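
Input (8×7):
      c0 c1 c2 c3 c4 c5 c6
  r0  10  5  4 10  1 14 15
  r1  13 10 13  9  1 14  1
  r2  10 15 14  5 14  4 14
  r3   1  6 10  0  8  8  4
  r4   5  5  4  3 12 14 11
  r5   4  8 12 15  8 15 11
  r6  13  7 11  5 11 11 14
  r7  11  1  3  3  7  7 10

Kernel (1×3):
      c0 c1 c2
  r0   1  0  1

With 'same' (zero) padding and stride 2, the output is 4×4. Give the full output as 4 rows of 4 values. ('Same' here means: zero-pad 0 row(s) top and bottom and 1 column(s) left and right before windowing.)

5 15 24 14
15 20 9 4
5 8 17 14
7 12 16 11

Output[0,0]: The receptive field on the zero-padded input at this output position is [0 10 5]. Elementwise product with the kernel and sum: 0·1 + 5·1.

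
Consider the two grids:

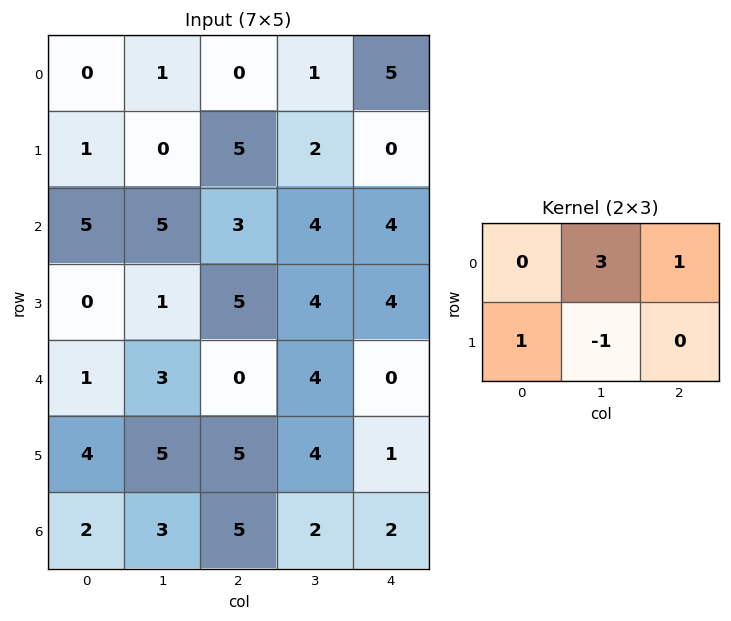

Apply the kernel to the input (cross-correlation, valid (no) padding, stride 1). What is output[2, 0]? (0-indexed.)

The receptive field on the input at this output position is [5 5 3 / 0 1 5]. Elementwise product with the kernel and sum: 5·3 + 3·1 + 0·1 + 1·-1.

17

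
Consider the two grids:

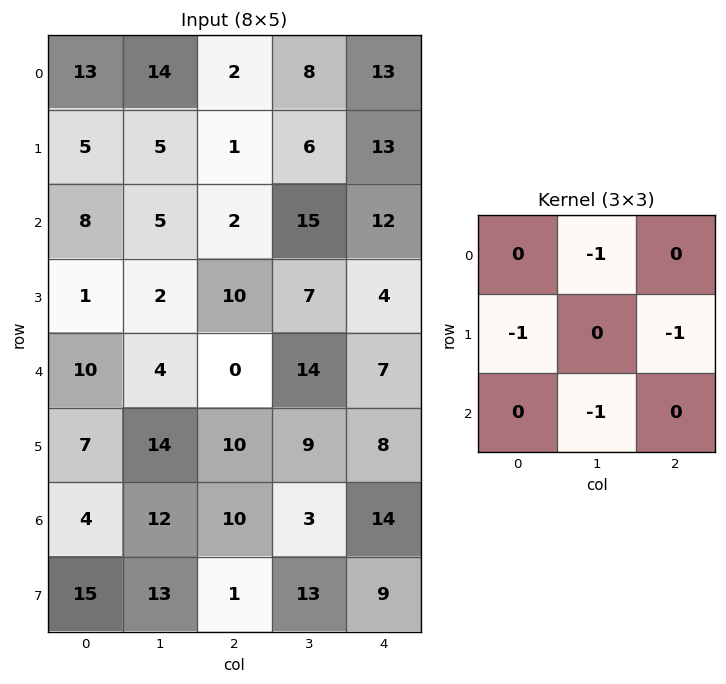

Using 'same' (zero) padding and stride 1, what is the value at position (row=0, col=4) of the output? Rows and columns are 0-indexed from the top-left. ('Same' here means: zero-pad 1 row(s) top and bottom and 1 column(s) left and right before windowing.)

-21

The receptive field on the zero-padded input at this output position is [0 0 0 / 8 13 0 / 6 13 0]. Elementwise product with the kernel and sum: 0·-1 + 8·-1 + 0·-1 + 13·-1.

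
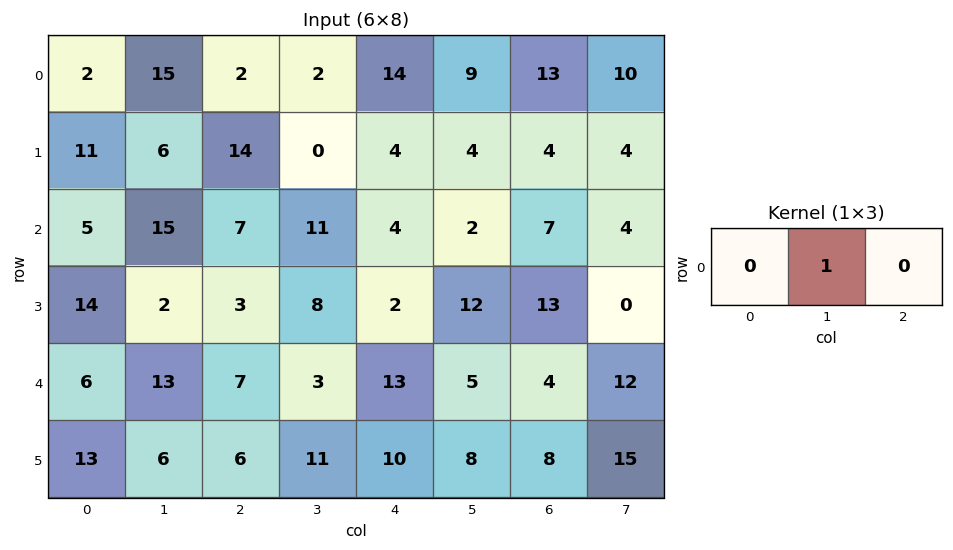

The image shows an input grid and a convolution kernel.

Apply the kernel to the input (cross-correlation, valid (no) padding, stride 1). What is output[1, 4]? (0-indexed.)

The receptive field on the input at this output position is [4 4 4]. Elementwise product with the kernel and sum: 4·1.

4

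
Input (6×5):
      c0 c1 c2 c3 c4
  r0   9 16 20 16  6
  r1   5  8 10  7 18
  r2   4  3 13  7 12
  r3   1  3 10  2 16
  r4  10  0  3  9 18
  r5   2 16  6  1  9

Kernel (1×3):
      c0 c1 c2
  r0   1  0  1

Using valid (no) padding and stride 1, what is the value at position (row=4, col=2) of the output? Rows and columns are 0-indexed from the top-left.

The receptive field on the input at this output position is [3 9 18]. Elementwise product with the kernel and sum: 3·1 + 18·1.

21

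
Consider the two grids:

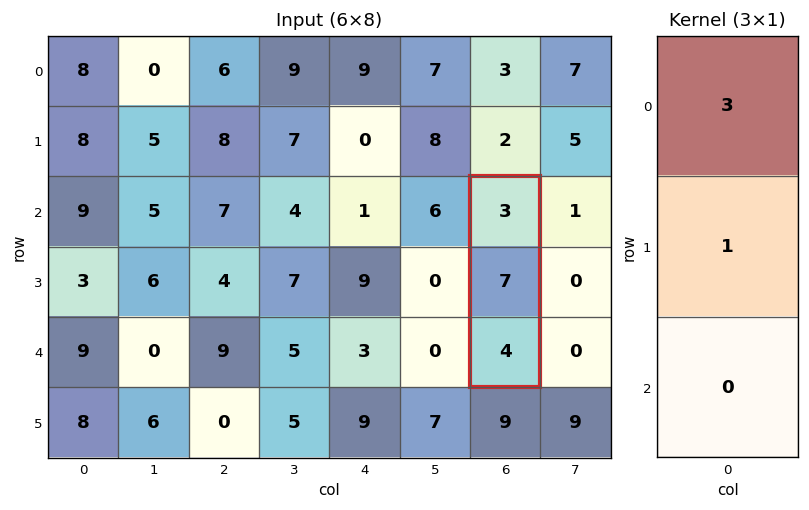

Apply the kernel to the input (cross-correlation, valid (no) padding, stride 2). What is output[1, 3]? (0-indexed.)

16

The receptive field on the input at this output position is [3 / 7 / 4]. Elementwise product with the kernel and sum: 3·3 + 7·1.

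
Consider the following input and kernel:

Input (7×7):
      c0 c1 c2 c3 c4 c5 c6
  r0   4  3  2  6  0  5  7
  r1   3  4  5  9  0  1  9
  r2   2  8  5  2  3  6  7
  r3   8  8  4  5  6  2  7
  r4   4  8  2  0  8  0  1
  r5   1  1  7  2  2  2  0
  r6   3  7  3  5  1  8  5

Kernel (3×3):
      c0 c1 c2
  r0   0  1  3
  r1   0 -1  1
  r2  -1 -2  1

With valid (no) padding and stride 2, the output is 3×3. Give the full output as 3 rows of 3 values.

Output[0,0]: The receptive field on the input at this output position is [4 3 2 / 3 4 5 / 2 8 5]. Elementwise product with the kernel and sum: 3·1 + 2·3 + 4·-1 + 5·1 + 2·-1 + 8·-2 + 5·1.

-3 -9 26
1 18 25
6 12 -11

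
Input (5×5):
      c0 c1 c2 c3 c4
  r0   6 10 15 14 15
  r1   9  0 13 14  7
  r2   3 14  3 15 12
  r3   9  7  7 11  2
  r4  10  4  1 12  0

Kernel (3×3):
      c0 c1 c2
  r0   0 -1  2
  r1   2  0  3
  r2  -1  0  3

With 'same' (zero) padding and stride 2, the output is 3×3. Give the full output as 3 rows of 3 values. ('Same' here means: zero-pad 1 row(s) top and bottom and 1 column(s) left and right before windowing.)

30 104 14
54 114 12
17 59 22

Output[0,0]: The receptive field on the zero-padded input at this output position is [0 0 0 / 0 6 10 / 0 9 0]. Elementwise product with the kernel and sum: 0·-1 + 0·2 + 0·2 + 10·3 + 0·-1 + 0·3.
Output[0,1]: The receptive field on the zero-padded input at this output position is [0 0 0 / 10 15 14 / 0 13 14]. Elementwise product with the kernel and sum: 0·-1 + 0·2 + 10·2 + 14·3 + 0·-1 + 14·3.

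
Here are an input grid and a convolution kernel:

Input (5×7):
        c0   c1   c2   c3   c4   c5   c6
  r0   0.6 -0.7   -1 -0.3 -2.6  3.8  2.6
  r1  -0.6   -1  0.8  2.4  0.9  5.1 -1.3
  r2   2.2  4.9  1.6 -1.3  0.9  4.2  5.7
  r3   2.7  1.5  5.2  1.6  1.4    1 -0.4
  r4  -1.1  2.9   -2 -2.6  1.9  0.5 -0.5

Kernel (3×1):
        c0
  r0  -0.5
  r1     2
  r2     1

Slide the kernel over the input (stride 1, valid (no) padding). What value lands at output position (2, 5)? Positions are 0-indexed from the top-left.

0.4

The receptive field on the input at this output position is [4.2 / 1 / 0.5]. Elementwise product with the kernel and sum: 4.2·-0.5 + 1·2 + 0.5·1.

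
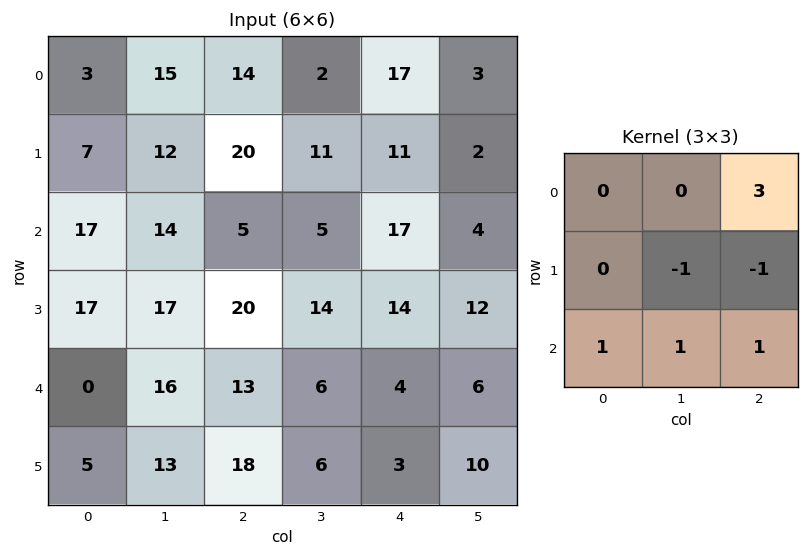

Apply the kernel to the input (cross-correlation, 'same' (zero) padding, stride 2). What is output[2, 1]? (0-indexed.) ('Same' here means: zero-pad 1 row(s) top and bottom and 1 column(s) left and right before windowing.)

The receptive field on the zero-padded input at this output position is [17 20 14 / 16 13 6 / 13 18 6]. Elementwise product with the kernel and sum: 14·3 + 13·-1 + 6·-1 + 13·1 + 18·1 + 6·1.

60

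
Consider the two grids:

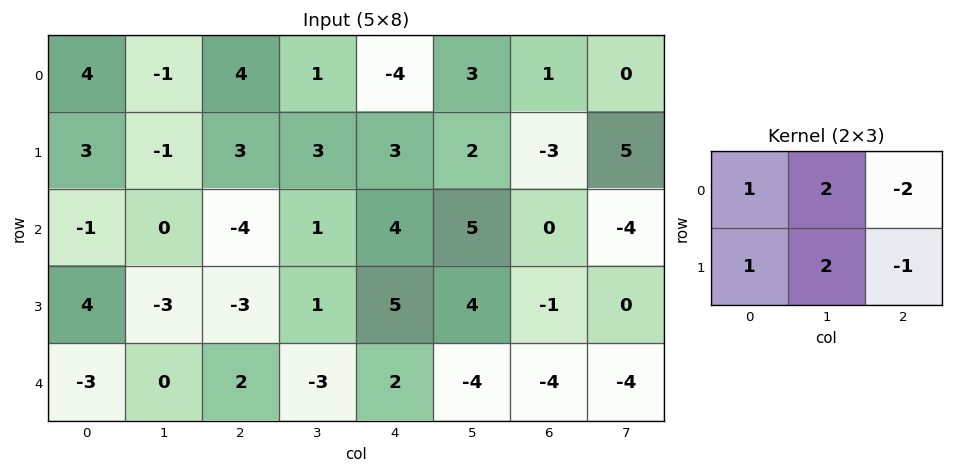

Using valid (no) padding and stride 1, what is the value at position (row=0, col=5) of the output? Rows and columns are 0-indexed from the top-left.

-4

The receptive field on the input at this output position is [3 1 0 / 2 -3 5]. Elementwise product with the kernel and sum: 3·1 + 1·2 + 0·-2 + 2·1 + -3·2 + 5·-1.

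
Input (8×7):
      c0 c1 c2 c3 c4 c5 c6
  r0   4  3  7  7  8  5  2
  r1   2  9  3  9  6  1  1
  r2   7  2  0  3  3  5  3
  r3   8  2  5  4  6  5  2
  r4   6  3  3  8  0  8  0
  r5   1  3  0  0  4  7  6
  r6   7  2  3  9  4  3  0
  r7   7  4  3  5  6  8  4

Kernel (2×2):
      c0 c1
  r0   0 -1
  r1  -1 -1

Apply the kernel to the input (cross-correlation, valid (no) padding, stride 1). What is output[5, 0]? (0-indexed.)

-12

The receptive field on the input at this output position is [1 3 / 7 2]. Elementwise product with the kernel and sum: 3·-1 + 7·-1 + 2·-1.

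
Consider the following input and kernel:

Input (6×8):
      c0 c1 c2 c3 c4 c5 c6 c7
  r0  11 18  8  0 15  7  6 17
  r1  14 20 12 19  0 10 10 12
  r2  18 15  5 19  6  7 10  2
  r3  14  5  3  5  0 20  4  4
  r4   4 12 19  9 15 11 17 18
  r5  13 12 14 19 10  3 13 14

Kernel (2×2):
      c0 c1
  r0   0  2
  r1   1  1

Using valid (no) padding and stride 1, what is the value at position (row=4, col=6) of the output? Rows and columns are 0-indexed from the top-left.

The receptive field on the input at this output position is [17 18 / 13 14]. Elementwise product with the kernel and sum: 18·2 + 13·1 + 14·1.

63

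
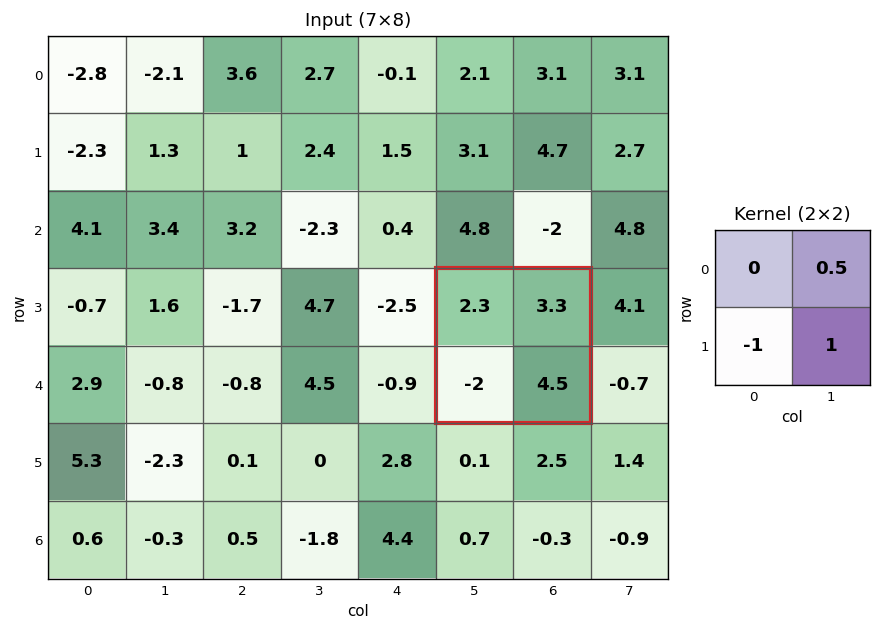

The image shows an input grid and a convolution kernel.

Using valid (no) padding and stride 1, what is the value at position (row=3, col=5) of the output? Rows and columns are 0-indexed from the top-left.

The receptive field on the input at this output position is [2.3 3.3 / -2 4.5]. Elementwise product with the kernel and sum: 3.3·0.5 + -2·-1 + 4.5·1.

8.15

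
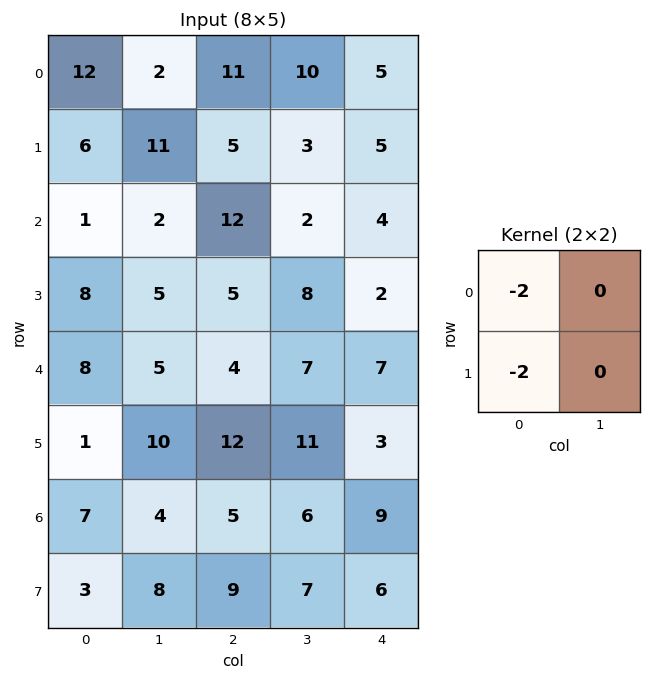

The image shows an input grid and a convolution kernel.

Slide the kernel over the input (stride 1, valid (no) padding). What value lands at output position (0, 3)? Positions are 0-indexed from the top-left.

The receptive field on the input at this output position is [10 5 / 3 5]. Elementwise product with the kernel and sum: 10·-2 + 3·-2.

-26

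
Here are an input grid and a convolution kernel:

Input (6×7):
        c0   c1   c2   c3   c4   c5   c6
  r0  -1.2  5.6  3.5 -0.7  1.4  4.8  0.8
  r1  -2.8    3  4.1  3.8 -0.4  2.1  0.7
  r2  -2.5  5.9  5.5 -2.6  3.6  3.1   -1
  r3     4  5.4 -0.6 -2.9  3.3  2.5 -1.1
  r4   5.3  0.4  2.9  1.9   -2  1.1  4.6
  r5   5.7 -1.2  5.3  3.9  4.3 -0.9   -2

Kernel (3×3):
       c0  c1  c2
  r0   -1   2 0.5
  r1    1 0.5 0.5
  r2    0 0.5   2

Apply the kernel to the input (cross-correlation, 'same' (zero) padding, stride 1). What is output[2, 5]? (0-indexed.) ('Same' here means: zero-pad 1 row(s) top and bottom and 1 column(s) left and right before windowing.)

The receptive field on the zero-padded input at this output position is [-0.4 2.1 0.7 / 3.6 3.1 -1 / 3.3 2.5 -1.1]. Elementwise product with the kernel and sum: -0.4·-1 + 2.1·2 + 0.7·0.5 + 3.6·1 + 3.1·0.5 + -1·0.5 + 2.5·0.5 + -1.1·2.

8.65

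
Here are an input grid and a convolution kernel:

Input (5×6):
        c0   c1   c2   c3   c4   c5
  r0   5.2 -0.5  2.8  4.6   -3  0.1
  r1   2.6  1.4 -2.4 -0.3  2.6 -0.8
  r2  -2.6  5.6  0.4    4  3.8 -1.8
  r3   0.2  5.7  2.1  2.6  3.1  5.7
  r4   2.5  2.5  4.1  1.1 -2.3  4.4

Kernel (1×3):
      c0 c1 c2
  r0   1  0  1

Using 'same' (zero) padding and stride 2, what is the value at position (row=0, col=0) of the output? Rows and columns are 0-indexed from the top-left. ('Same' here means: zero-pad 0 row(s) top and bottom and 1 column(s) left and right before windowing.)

The receptive field on the zero-padded input at this output position is [0 5.2 -0.5]. Elementwise product with the kernel and sum: 0·1 + -0.5·1.

-0.5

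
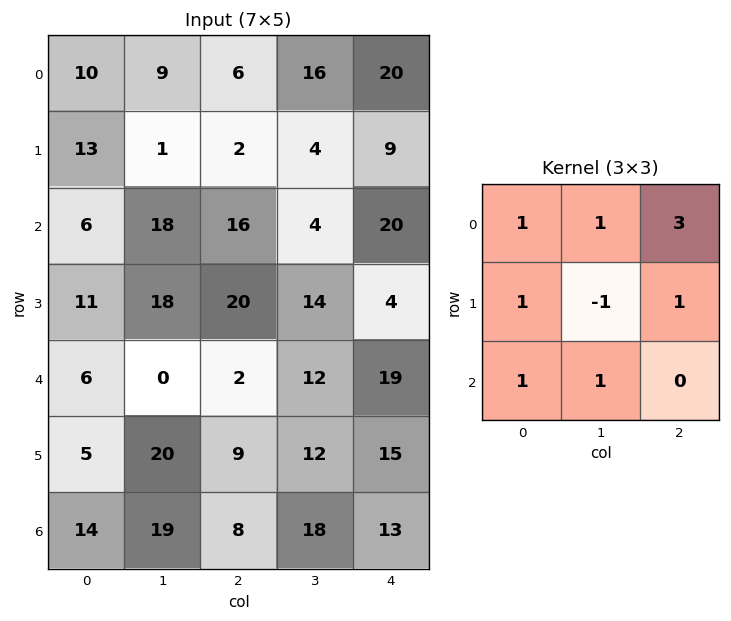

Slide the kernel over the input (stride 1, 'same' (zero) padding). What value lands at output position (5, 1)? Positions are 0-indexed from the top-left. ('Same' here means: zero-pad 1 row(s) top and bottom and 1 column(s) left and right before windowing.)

39

The receptive field on the zero-padded input at this output position is [6 0 2 / 5 20 9 / 14 19 8]. Elementwise product with the kernel and sum: 6·1 + 0·1 + 2·3 + 5·1 + 20·-1 + 9·1 + 14·1 + 19·1.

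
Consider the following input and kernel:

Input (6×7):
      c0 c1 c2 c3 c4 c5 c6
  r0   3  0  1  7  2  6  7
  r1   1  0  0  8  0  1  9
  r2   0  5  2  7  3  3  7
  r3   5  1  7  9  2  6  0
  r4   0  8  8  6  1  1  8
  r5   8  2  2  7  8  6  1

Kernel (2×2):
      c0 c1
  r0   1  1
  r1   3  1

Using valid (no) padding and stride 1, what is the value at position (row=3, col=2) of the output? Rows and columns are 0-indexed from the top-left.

The receptive field on the input at this output position is [7 9 / 8 6]. Elementwise product with the kernel and sum: 7·1 + 9·1 + 8·3 + 6·1.

46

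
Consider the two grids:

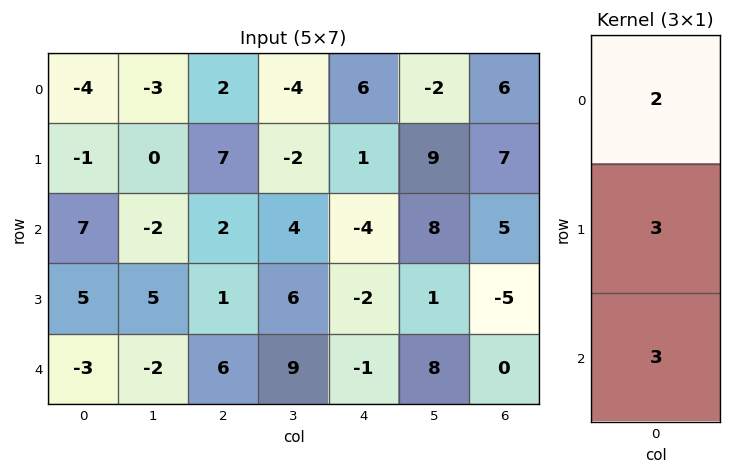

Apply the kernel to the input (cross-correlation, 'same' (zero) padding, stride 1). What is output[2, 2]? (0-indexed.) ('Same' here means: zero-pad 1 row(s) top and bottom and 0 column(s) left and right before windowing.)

23

The receptive field on the zero-padded input at this output position is [7 / 2 / 1]. Elementwise product with the kernel and sum: 7·2 + 2·3 + 1·3.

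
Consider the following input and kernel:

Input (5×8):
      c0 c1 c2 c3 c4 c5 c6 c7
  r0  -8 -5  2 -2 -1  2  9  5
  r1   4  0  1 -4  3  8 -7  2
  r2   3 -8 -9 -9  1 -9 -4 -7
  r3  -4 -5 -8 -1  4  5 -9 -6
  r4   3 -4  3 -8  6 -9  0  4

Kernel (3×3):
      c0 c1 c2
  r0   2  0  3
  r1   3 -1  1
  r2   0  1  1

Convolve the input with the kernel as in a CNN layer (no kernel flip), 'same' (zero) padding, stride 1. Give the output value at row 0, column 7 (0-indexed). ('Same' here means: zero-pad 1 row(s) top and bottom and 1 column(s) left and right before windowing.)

The receptive field on the zero-padded input at this output position is [0 0 0 / 9 5 0 / -7 2 0]. Elementwise product with the kernel and sum: 0·2 + 0·3 + 9·3 + 5·-1 + 0·1 + 2·1 + 0·1.

24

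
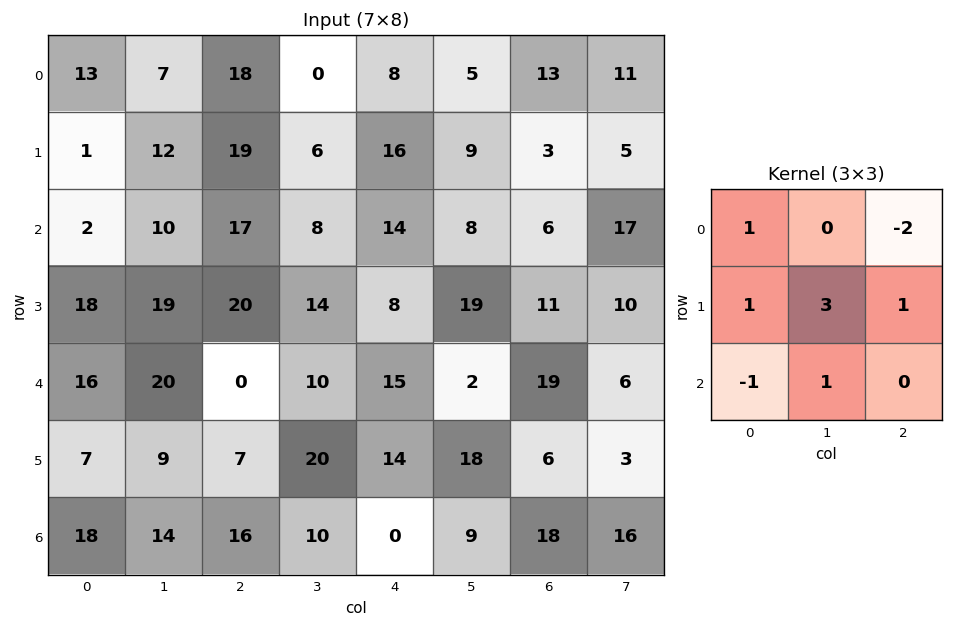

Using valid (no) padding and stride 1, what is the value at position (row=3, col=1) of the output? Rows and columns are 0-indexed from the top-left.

The receptive field on the input at this output position is [19 20 14 / 20 0 10 / 9 7 20]. Elementwise product with the kernel and sum: 19·1 + 14·-2 + 20·1 + 0·3 + 10·1 + 9·-1 + 7·1.

19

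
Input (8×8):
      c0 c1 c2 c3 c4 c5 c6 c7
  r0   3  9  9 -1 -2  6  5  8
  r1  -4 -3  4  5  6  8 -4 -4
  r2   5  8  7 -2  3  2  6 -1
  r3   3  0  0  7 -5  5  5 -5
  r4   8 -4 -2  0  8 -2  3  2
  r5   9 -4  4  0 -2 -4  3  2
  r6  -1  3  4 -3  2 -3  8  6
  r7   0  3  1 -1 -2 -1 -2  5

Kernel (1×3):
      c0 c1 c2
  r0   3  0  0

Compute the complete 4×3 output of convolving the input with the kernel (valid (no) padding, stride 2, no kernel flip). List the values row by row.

9 27 -6
15 21 9
24 -6 24
-3 12 6

Output[0,0]: The receptive field on the input at this output position is [3 9 9]. Elementwise product with the kernel and sum: 3·3.
Output[0,1]: The receptive field on the input at this output position is [9 -1 -2]. Elementwise product with the kernel and sum: 9·3.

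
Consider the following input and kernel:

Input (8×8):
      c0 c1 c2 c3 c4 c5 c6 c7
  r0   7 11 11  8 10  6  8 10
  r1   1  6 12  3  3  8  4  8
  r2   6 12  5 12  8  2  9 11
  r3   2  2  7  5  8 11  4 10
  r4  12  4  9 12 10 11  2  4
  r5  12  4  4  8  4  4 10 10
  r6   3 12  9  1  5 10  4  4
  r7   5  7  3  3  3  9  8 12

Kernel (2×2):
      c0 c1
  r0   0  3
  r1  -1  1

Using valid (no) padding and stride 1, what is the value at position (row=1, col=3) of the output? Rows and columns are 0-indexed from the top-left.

The receptive field on the input at this output position is [3 3 / 12 8]. Elementwise product with the kernel and sum: 3·3 + 12·-1 + 8·1.

5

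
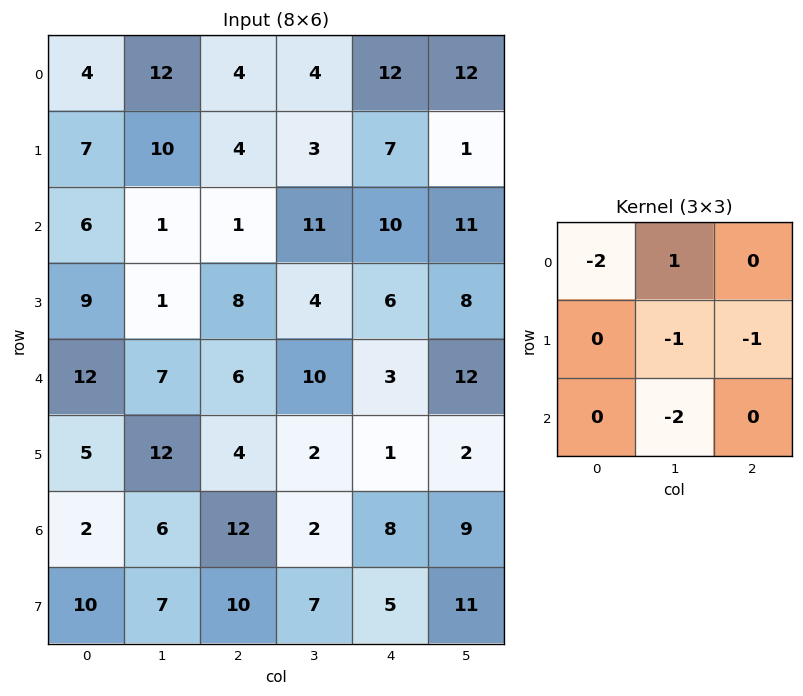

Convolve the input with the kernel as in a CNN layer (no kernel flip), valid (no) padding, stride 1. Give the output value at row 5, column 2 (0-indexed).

The receptive field on the input at this output position is [4 2 1 / 12 2 8 / 10 7 5]. Elementwise product with the kernel and sum: 4·-2 + 2·1 + 2·-1 + 8·-1 + 7·-2.

-30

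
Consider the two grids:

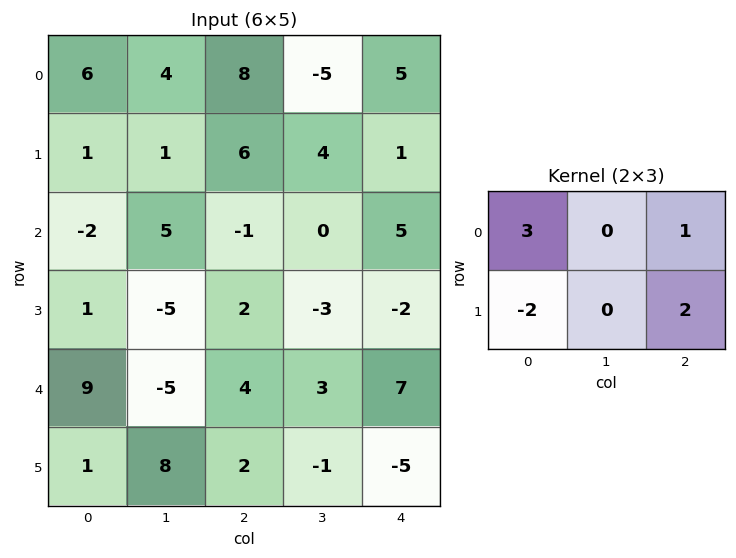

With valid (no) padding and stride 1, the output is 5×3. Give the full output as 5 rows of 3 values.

Output[0,0]: The receptive field on the input at this output position is [6 4 8 / 1 1 6]. Elementwise product with the kernel and sum: 6·3 + 8·1 + 1·-2 + 6·2.

36 13 19
11 -3 31
-5 19 -6
-5 -2 10
33 -30 5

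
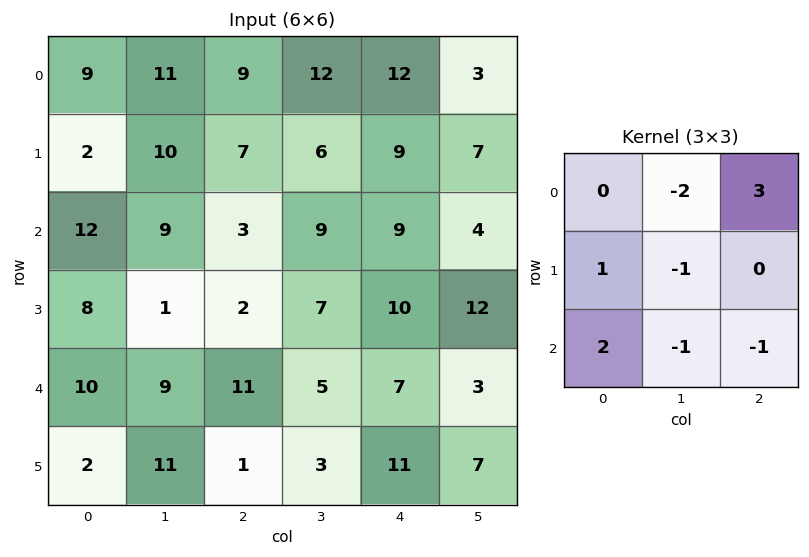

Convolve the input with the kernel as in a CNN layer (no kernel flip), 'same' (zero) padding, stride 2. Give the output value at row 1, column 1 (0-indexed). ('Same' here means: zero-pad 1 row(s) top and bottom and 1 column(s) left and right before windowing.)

3

The receptive field on the zero-padded input at this output position is [10 7 6 / 9 3 9 / 1 2 7]. Elementwise product with the kernel and sum: 7·-2 + 6·3 + 9·1 + 3·-1 + 1·2 + 2·-1 + 7·-1.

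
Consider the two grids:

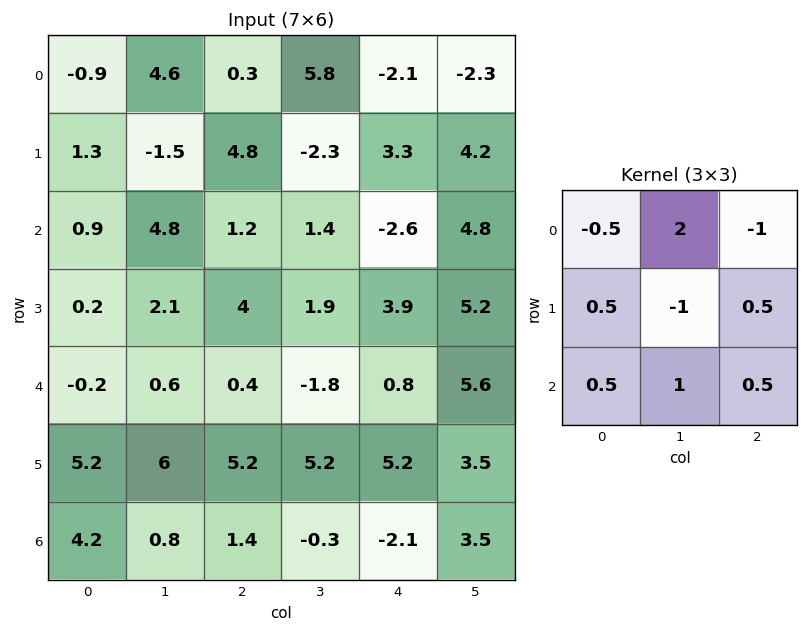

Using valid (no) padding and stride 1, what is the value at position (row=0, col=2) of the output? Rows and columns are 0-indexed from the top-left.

20.6

The receptive field on the input at this output position is [0.3 5.8 -2.1 / 4.8 -2.3 3.3 / 1.2 1.4 -2.6]. Elementwise product with the kernel and sum: 0.3·-0.5 + 5.8·2 + -2.1·-1 + 4.8·0.5 + -2.3·-1 + 3.3·0.5 + 1.2·0.5 + 1.4·1 + -2.6·0.5.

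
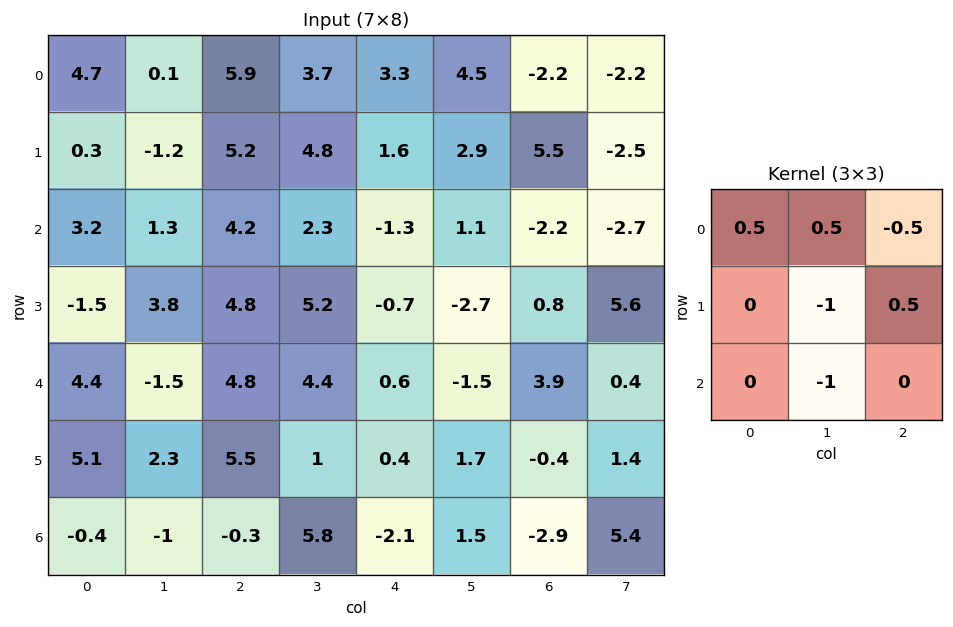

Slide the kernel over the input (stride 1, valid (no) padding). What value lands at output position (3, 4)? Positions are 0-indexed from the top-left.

-0.35

The receptive field on the input at this output position is [-0.7 -2.7 0.8 / 0.6 -1.5 3.9 / 0.4 1.7 -0.4]. Elementwise product with the kernel and sum: -0.7·0.5 + -2.7·0.5 + 0.8·-0.5 + -1.5·-1 + 3.9·0.5 + 1.7·-1.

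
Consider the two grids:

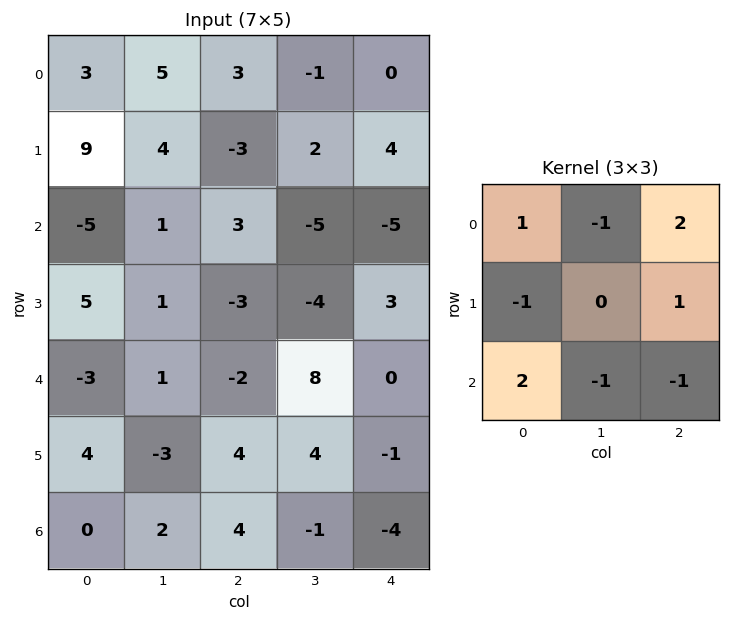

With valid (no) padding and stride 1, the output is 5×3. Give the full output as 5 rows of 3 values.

-22 2 27
19 14 -10
-13 -21 -8
6 -11 14
-14 27 -2

Output[0,0]: The receptive field on the input at this output position is [3 5 3 / 9 4 -3 / -5 1 3]. Elementwise product with the kernel and sum: 3·1 + 5·-1 + 3·2 + 9·-1 + -3·1 + -5·2 + 1·-1 + 3·-1.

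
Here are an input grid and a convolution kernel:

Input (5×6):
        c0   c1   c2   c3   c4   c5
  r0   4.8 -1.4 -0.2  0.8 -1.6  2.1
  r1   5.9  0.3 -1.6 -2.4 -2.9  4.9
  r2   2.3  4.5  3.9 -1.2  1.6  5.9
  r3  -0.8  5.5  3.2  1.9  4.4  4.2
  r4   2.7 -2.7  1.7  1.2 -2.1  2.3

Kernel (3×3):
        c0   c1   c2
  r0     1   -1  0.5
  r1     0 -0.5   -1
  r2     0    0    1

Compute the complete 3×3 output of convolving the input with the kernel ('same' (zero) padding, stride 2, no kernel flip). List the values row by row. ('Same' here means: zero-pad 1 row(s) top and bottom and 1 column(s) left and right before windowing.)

Output[0,0]: The receptive field on the zero-padded input at this output position is [0 0 0 / 0 4.8 -1.4 / 0 5.9 0.3]. Elementwise product with the kernel and sum: 0·1 + 0·-1 + 0·0.5 + 4.8·-0.5 + -1.4·-1 + 0.3·1.
Output[0,1]: The receptive field on the zero-padded input at this output position is [0 0 0 / -1.4 -0.2 0.8 / 0.3 -1.6 -2.4]. Elementwise product with the kernel and sum: 0·1 + 0·-1 + 0·0.5 + -0.2·-0.5 + 0.8·-1 + -2.4·1.

-0.7 -3.1 3.6
-5.9 1.85 0.45
4.9 1.2 -1.65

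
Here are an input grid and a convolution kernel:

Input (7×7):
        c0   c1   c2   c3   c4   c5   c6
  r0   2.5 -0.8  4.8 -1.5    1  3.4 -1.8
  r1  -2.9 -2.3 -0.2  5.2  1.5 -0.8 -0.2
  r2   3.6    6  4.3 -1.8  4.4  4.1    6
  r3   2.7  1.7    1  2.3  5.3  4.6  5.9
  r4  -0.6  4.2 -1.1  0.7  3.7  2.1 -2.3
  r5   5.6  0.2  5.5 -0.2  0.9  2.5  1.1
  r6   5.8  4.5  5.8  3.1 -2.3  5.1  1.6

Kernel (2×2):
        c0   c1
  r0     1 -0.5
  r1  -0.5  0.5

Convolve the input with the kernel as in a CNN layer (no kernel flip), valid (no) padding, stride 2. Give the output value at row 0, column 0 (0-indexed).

3.2

The receptive field on the input at this output position is [2.5 -0.8 / -2.9 -2.3]. Elementwise product with the kernel and sum: 2.5·1 + -0.8·-0.5 + -2.9·-0.5 + -2.3·0.5.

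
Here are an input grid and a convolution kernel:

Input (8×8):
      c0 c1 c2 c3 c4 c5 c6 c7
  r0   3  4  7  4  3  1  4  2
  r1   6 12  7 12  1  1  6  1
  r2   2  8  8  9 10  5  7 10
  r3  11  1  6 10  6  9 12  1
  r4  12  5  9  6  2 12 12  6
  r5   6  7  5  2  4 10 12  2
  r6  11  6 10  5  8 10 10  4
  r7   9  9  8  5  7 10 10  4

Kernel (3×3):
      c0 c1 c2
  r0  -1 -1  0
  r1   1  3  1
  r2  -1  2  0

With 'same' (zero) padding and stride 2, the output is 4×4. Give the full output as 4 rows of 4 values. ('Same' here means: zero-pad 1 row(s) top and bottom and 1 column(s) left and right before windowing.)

25 31 4 26
30 33 33 44
42 34 14 47
51 36 42 32

Output[0,0]: The receptive field on the zero-padded input at this output position is [0 0 0 / 0 3 4 / 0 6 12]. Elementwise product with the kernel and sum: 0·-1 + 0·-1 + 0·1 + 3·3 + 4·1 + 0·-1 + 6·2.
Output[0,1]: The receptive field on the zero-padded input at this output position is [0 0 0 / 4 7 4 / 12 7 12]. Elementwise product with the kernel and sum: 0·-1 + 0·-1 + 4·1 + 7·3 + 4·1 + 12·-1 + 7·2.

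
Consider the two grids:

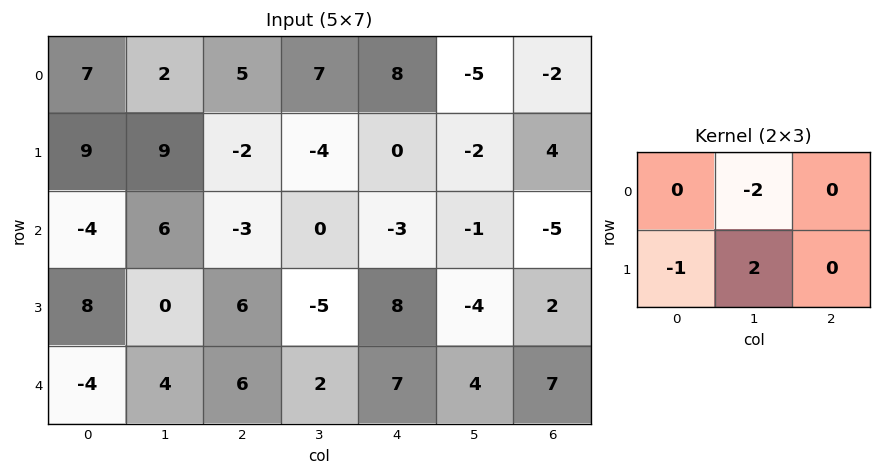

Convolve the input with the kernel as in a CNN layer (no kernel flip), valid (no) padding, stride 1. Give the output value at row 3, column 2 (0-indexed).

The receptive field on the input at this output position is [6 -5 8 / 6 2 7]. Elementwise product with the kernel and sum: -5·-2 + 6·-1 + 2·2.

8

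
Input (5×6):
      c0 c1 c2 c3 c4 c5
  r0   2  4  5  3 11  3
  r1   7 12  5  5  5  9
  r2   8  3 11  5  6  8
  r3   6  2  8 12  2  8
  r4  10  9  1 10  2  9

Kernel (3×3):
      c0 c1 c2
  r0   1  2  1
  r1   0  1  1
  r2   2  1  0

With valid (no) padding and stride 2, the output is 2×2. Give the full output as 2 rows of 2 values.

Output[0,0]: The receptive field on the input at this output position is [2 4 5 / 7 12 5 / 8 3 11]. Elementwise product with the kernel and sum: 2·1 + 4·2 + 5·1 + 12·1 + 5·1 + 8·2 + 3·1.
Output[0,1]: The receptive field on the input at this output position is [5 3 11 / 5 5 5 / 11 5 6]. Elementwise product with the kernel and sum: 5·1 + 3·2 + 11·1 + 5·1 + 5·1 + 11·2 + 5·1.

51 59
64 53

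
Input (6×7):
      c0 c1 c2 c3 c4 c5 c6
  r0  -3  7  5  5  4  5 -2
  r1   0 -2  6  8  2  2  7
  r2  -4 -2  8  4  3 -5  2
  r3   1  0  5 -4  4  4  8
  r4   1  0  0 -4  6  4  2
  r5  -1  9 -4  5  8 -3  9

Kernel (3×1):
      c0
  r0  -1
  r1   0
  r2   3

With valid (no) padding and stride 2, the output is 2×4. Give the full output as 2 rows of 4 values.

Output[0,0]: The receptive field on the input at this output position is [-3 / 0 / -4]. Elementwise product with the kernel and sum: -3·-1 + -4·3.
Output[0,1]: The receptive field on the input at this output position is [5 / 6 / 8]. Elementwise product with the kernel and sum: 5·-1 + 8·3.

-9 19 5 8
7 -8 15 4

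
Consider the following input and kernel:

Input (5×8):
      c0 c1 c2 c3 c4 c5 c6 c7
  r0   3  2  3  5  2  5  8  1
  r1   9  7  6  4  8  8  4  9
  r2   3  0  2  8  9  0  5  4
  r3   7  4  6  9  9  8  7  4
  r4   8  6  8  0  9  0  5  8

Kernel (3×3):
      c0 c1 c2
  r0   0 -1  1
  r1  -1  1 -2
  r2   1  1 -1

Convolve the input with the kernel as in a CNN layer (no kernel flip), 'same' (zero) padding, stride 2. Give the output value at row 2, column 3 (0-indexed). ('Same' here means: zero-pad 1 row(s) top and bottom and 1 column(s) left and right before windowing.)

The receptive field on the zero-padded input at this output position is [8 7 4 / 0 5 8 / 0 0 0]. Elementwise product with the kernel and sum: 7·-1 + 4·1 + 0·-1 + 5·1 + 8·-2 + 0·1 + 0·1 + 0·-1.

-14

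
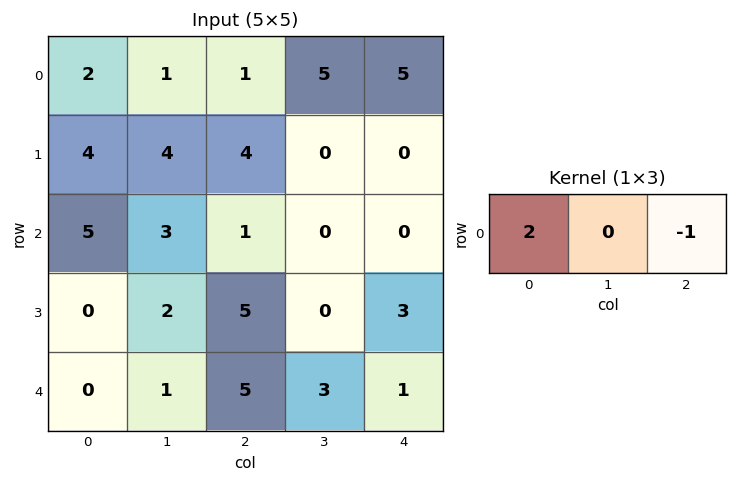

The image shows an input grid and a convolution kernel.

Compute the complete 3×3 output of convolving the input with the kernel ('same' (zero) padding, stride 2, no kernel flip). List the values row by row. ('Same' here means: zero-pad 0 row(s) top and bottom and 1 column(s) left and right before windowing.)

Output[0,0]: The receptive field on the zero-padded input at this output position is [0 2 1]. Elementwise product with the kernel and sum: 0·2 + 1·-1.

-1 -3 10
-3 6 0
-1 -1 6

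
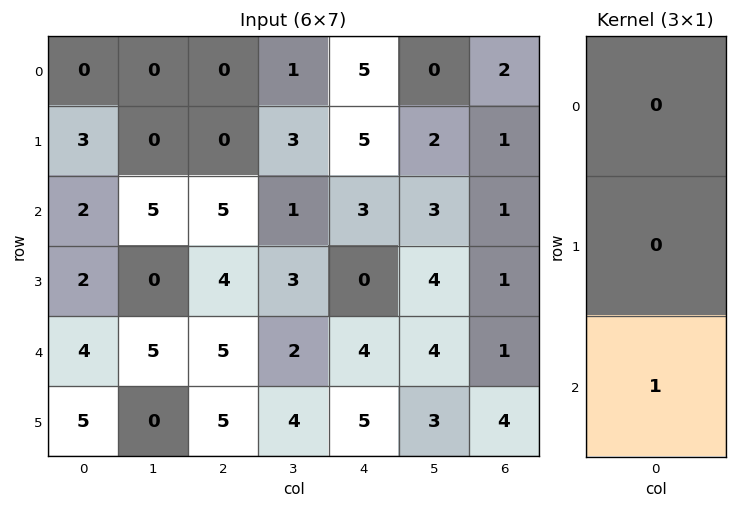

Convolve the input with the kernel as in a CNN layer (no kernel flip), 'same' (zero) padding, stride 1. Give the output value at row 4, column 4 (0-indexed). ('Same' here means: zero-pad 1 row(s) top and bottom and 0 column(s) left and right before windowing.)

The receptive field on the zero-padded input at this output position is [0 / 4 / 5]. Elementwise product with the kernel and sum: 5·1.

5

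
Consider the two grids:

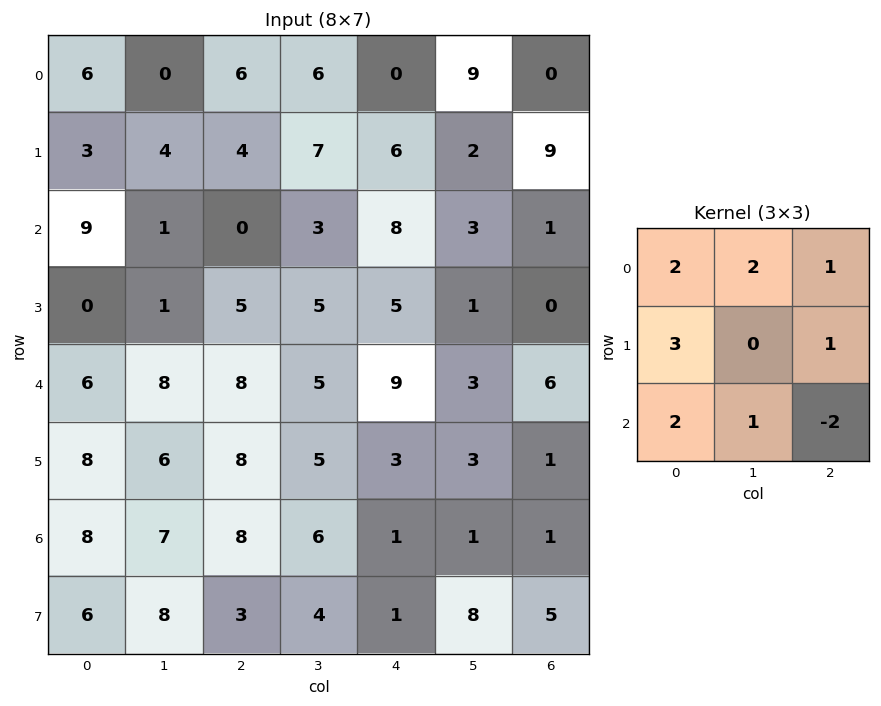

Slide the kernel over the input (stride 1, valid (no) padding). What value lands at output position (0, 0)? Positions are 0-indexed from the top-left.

The receptive field on the input at this output position is [6 0 6 / 3 4 4 / 9 1 0]. Elementwise product with the kernel and sum: 6·2 + 0·2 + 6·1 + 3·3 + 4·1 + 9·2 + 1·1 + 0·-2.

50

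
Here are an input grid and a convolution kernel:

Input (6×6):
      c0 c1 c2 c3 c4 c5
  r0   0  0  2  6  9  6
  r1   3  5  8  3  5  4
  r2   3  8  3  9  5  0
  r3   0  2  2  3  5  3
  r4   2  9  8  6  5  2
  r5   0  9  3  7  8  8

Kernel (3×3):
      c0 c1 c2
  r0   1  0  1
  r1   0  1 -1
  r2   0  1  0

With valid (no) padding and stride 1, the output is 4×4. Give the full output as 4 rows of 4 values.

Output[0,0]: The receptive field on the input at this output position is [0 0 2 / 3 5 8 / 3 8 3]. Elementwise product with the kernel and sum: 0·1 + 2·1 + 5·1 + 8·-1 + 8·1.
Output[0,1]: The receptive field on the input at this output position is [0 2 6 / 5 8 3 / 8 3 9]. Elementwise product with the kernel and sum: 0·1 + 6·1 + 8·1 + 3·-1 + 3·1.

7 14 18 18
18 4 20 17
15 24 12 16
12 10 15 17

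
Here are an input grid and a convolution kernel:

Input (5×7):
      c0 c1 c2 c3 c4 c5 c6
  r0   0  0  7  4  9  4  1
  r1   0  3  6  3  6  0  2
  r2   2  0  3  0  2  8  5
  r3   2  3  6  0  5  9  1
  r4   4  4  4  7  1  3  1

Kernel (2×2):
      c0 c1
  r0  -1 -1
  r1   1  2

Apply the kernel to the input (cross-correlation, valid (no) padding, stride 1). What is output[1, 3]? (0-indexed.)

-5

The receptive field on the input at this output position is [3 6 / 0 2]. Elementwise product with the kernel and sum: 3·-1 + 6·-1 + 0·1 + 2·2.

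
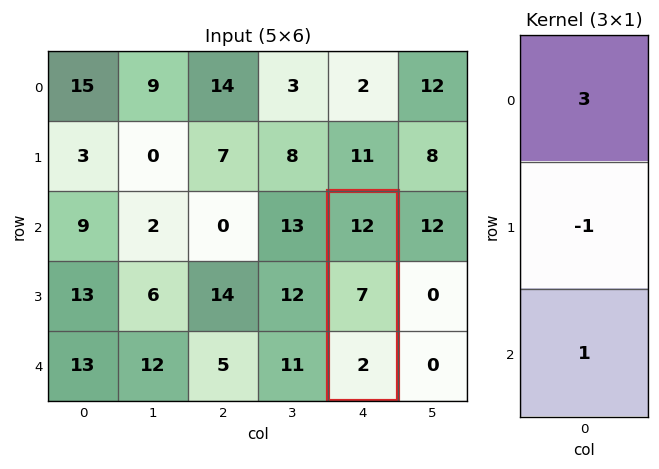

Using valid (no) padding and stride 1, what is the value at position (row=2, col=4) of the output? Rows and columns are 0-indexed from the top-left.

31

The receptive field on the input at this output position is [12 / 7 / 2]. Elementwise product with the kernel and sum: 12·3 + 7·-1 + 2·1.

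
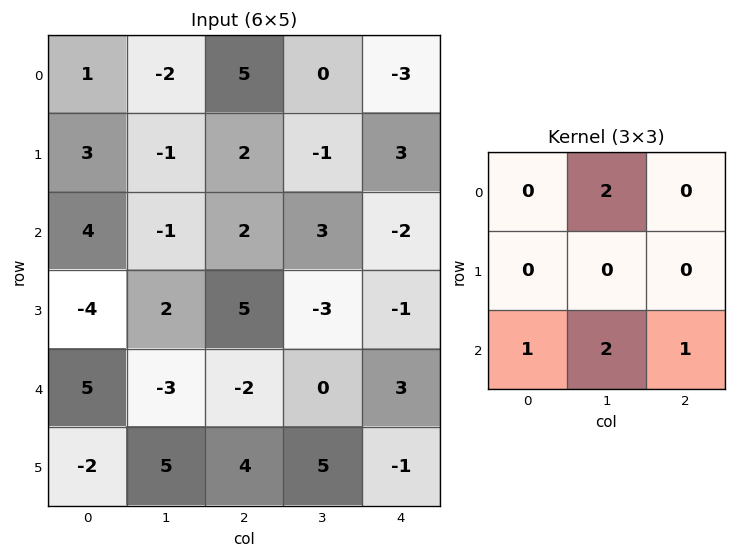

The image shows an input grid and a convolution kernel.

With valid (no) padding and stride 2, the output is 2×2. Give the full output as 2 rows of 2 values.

0 6
-5 7

Output[0,0]: The receptive field on the input at this output position is [1 -2 5 / 3 -1 2 / 4 -1 2]. Elementwise product with the kernel and sum: -2·2 + 4·1 + -1·2 + 2·1.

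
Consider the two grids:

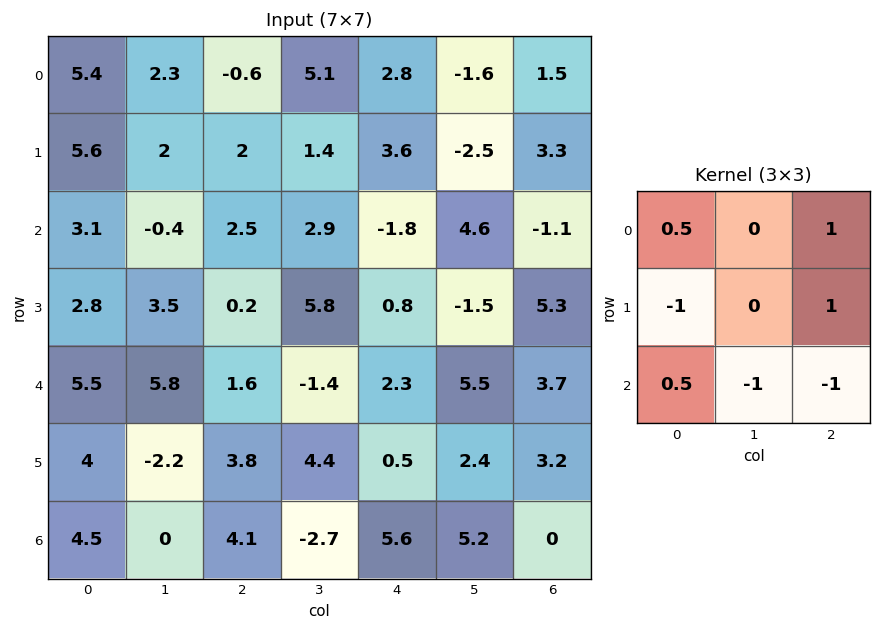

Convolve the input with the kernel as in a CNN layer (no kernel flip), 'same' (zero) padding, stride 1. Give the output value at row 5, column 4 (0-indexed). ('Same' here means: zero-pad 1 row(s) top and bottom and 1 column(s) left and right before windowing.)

-9.35

The receptive field on the zero-padded input at this output position is [-1.4 2.3 5.5 / 4.4 0.5 2.4 / -2.7 5.6 5.2]. Elementwise product with the kernel and sum: -1.4·0.5 + 5.5·1 + 4.4·-1 + 2.4·1 + -2.7·0.5 + 5.6·-1 + 5.2·-1.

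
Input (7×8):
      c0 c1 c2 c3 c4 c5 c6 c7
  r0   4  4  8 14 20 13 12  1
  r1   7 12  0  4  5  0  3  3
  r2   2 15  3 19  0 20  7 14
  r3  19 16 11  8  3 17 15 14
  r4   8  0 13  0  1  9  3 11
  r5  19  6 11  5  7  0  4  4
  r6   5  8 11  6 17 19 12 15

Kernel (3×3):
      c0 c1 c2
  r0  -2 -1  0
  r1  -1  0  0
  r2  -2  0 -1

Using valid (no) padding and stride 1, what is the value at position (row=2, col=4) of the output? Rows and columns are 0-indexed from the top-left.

-28

The receptive field on the input at this output position is [0 20 7 / 3 17 15 / 1 9 3]. Elementwise product with the kernel and sum: 0·-2 + 20·-1 + 3·-1 + 1·-2 + 3·-1.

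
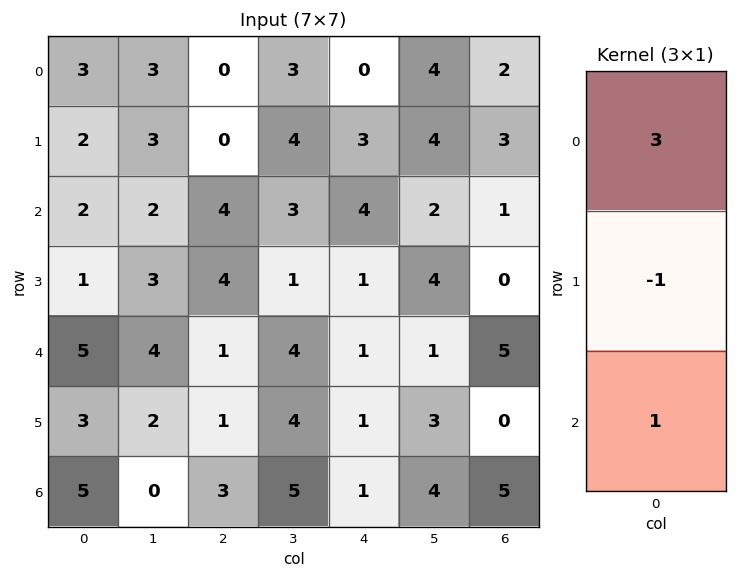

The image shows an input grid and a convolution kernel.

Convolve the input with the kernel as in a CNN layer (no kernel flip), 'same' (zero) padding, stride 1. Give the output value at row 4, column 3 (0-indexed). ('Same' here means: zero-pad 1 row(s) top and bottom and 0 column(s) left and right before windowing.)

3

The receptive field on the zero-padded input at this output position is [1 / 4 / 4]. Elementwise product with the kernel and sum: 1·3 + 4·-1 + 4·1.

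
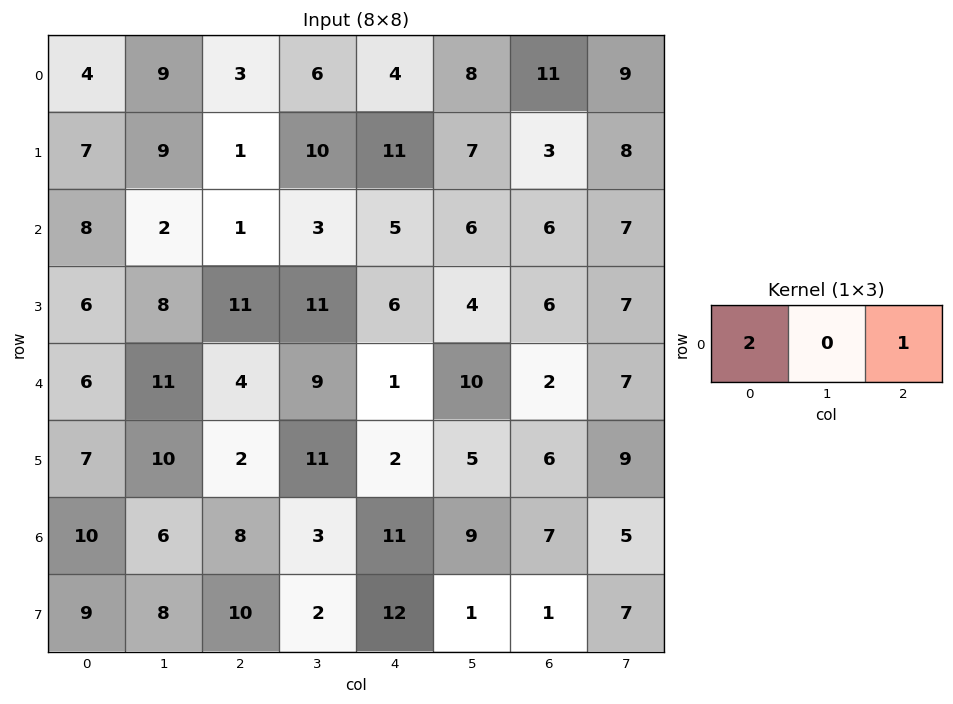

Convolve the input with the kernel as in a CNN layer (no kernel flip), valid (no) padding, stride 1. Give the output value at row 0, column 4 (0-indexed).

19

The receptive field on the input at this output position is [4 8 11]. Elementwise product with the kernel and sum: 4·2 + 11·1.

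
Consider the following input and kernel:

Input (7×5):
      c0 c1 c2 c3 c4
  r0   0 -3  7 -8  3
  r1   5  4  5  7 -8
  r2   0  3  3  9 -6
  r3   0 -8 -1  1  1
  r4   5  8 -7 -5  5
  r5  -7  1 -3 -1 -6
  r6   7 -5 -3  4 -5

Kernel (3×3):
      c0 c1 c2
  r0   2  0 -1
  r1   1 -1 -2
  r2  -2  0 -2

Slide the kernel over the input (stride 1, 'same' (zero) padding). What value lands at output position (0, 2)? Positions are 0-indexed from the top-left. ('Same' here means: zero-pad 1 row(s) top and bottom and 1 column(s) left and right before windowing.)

-16

The receptive field on the zero-padded input at this output position is [0 0 0 / -3 7 -8 / 4 5 7]. Elementwise product with the kernel and sum: 0·2 + 0·-1 + -3·1 + 7·-1 + -8·-2 + 4·-2 + 7·-2.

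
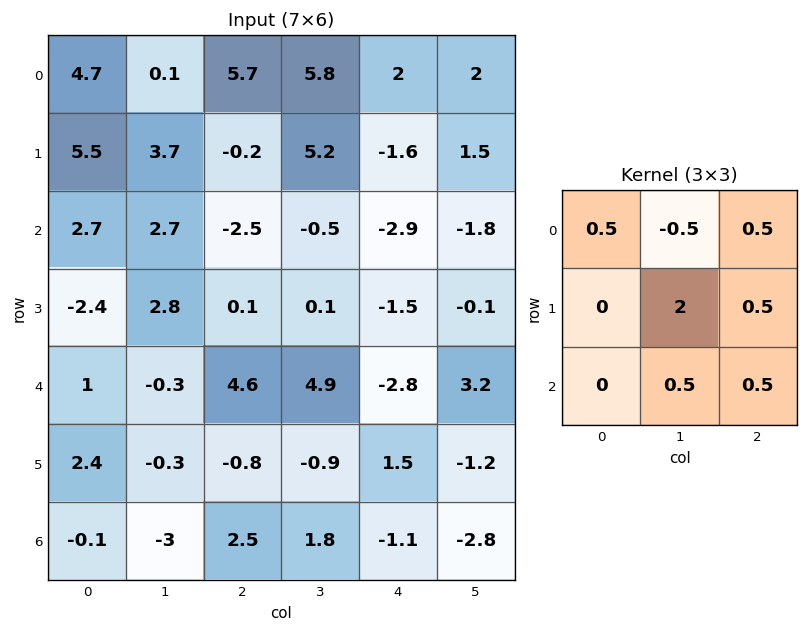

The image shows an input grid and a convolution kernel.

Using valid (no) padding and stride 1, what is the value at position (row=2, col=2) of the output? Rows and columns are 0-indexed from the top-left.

The receptive field on the input at this output position is [-2.5 -0.5 -2.9 / 0.1 0.1 -1.5 / 4.6 4.9 -2.8]. Elementwise product with the kernel and sum: -2.5·0.5 + -0.5·-0.5 + -2.9·0.5 + 0.1·2 + -1.5·0.5 + 4.9·0.5 + -2.8·0.5.

-1.95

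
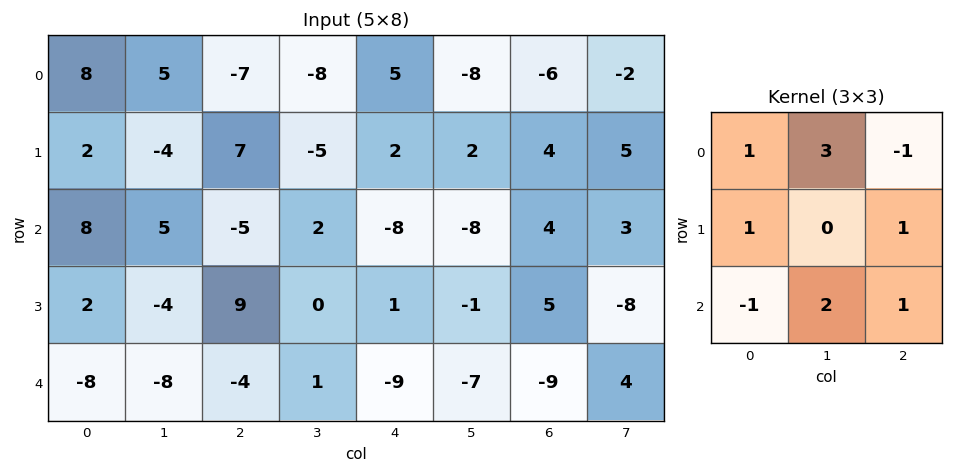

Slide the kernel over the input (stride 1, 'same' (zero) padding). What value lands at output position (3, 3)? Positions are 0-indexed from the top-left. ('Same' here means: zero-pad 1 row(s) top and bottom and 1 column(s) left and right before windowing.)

The receptive field on the zero-padded input at this output position is [-5 2 -8 / 9 0 1 / -4 1 -9]. Elementwise product with the kernel and sum: -5·1 + 2·3 + -8·-1 + 9·1 + 1·1 + -4·-1 + 1·2 + -9·1.

16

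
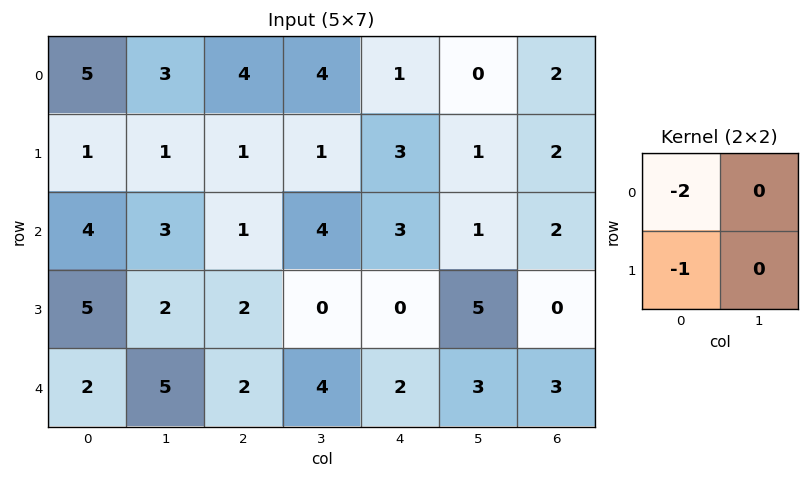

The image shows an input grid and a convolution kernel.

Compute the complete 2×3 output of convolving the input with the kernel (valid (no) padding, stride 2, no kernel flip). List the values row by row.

Output[0,0]: The receptive field on the input at this output position is [5 3 / 1 1]. Elementwise product with the kernel and sum: 5·-2 + 1·-1.

-11 -9 -5
-13 -4 -6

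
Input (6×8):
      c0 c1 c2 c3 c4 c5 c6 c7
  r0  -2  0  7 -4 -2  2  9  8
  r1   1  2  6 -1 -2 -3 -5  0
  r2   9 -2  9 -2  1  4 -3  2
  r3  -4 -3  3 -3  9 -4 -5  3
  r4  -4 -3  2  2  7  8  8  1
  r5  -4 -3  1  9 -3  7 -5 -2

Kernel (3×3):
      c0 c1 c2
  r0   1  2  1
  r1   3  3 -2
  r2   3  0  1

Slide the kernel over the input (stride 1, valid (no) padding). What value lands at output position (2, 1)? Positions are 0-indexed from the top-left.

The receptive field on the input at this output position is [-2 9 -2 / -3 3 -3 / -3 2 2]. Elementwise product with the kernel and sum: -2·1 + 9·2 + -2·1 + -3·3 + 3·3 + -3·-2 + -3·3 + 2·1.

13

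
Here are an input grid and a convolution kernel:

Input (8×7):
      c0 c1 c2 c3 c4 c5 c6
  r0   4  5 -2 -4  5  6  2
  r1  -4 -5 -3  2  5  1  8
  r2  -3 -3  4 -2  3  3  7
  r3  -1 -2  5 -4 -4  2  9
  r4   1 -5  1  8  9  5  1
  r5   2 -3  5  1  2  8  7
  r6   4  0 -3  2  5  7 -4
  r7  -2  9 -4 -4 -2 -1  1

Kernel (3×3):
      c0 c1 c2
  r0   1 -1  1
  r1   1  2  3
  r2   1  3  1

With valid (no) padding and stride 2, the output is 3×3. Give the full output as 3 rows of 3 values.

Output[0,0]: The receptive field on the input at this output position is [4 5 -2 / -4 -5 -3 / -3 -3 4]. Elementwise product with the kernel and sum: 4·1 + 5·-1 + -2·1 + -4·1 + -5·2 + -3·3 + -3·1 + -3·3 + 4·1.

-34 24 51
1 28 59
19 23 66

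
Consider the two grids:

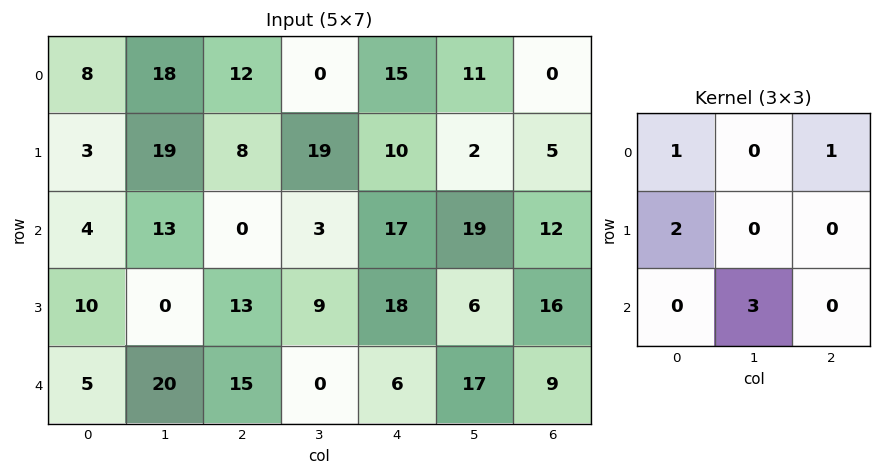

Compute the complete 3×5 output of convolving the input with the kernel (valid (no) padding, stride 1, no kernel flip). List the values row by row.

Output[0,0]: The receptive field on the input at this output position is [8 18 12 / 3 19 8 / 4 13 0]. Elementwise product with the kernel and sum: 8·1 + 12·1 + 3·2 + 13·3.
Output[0,1]: The receptive field on the input at this output position is [18 12 0 / 19 8 19 / 13 0 3]. Elementwise product with the kernel and sum: 18·1 + 0·1 + 19·2 + 0·3.

65 56 52 100 92
19 103 45 81 67
84 61 43 58 116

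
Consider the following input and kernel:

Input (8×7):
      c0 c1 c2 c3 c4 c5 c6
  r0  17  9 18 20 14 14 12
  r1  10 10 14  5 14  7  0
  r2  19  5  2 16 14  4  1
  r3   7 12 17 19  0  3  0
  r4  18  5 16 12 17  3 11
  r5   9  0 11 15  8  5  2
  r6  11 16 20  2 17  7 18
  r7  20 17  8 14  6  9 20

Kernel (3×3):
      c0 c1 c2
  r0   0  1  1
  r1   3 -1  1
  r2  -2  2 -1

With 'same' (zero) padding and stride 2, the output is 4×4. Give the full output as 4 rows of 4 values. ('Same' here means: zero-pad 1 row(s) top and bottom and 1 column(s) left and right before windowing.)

Output[0,0]: The receptive field on the zero-padded input at this output position is [0 0 0 / 0 17 9 / 0 10 10]. Elementwise product with the kernel and sum: 0·1 + 0·1 + 0·3 + 17·-1 + 9·1 + 0·-2 + 10·2 + 10·-1.

2 32 71 16
8 39 18 5
24 54 6 -8
37 24 -16 27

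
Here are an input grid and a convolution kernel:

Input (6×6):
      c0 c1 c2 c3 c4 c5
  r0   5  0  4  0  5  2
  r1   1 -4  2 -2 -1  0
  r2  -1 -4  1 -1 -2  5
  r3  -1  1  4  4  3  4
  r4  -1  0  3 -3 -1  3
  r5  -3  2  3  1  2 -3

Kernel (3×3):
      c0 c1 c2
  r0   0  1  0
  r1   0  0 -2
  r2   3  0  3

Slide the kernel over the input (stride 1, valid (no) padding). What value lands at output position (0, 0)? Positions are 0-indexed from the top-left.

-4

The receptive field on the input at this output position is [5 0 4 / 1 -4 2 / -1 -4 1]. Elementwise product with the kernel and sum: 0·1 + 2·-2 + -1·3 + 1·3.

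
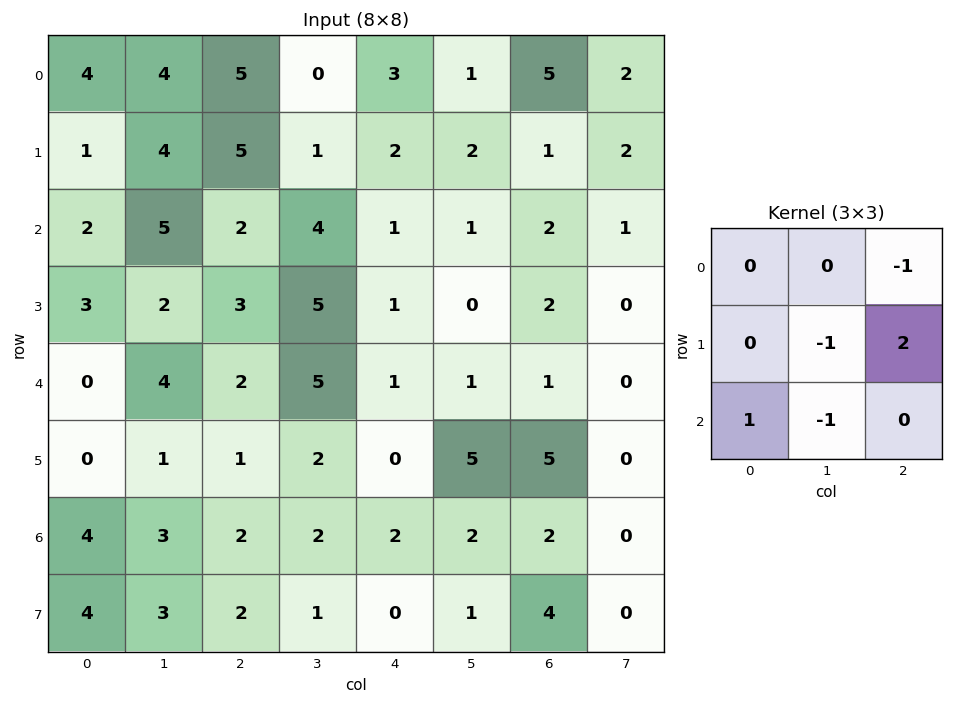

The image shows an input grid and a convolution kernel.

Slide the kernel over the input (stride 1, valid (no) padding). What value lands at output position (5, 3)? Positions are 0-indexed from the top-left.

-2

The receptive field on the input at this output position is [2 0 5 / 2 2 2 / 1 0 1]. Elementwise product with the kernel and sum: 5·-1 + 2·-1 + 2·2 + 1·1 + 0·-1.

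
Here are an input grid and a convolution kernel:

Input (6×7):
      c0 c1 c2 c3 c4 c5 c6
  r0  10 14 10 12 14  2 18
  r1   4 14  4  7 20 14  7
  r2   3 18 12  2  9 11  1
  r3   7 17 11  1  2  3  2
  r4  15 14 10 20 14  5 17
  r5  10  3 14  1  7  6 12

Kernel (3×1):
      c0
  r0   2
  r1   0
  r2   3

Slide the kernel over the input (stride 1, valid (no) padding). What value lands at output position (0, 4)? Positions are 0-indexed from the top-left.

55

The receptive field on the input at this output position is [14 / 20 / 9]. Elementwise product with the kernel and sum: 14·2 + 9·3.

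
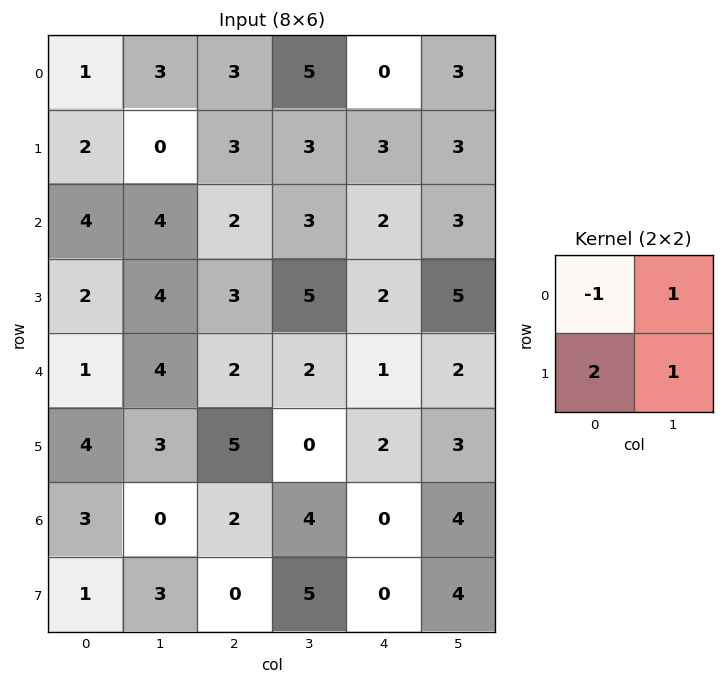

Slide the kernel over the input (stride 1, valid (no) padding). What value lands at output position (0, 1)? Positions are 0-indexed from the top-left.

3

The receptive field on the input at this output position is [3 3 / 0 3]. Elementwise product with the kernel and sum: 3·-1 + 3·1 + 0·2 + 3·1.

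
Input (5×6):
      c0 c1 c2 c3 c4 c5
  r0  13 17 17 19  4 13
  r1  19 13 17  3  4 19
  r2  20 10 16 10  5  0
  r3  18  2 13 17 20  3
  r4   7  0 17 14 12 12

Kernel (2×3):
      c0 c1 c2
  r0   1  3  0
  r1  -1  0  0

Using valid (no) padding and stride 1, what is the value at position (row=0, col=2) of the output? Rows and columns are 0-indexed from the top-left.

57

The receptive field on the input at this output position is [17 19 4 / 17 3 4]. Elementwise product with the kernel and sum: 17·1 + 19·3 + 17·-1.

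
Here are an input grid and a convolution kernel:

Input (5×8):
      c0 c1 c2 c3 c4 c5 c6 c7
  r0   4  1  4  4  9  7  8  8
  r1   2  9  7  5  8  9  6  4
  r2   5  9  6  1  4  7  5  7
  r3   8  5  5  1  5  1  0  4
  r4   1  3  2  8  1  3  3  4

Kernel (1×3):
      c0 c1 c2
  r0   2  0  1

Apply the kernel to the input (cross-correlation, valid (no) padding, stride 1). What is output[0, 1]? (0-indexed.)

The receptive field on the input at this output position is [1 4 4]. Elementwise product with the kernel and sum: 1·2 + 4·1.

6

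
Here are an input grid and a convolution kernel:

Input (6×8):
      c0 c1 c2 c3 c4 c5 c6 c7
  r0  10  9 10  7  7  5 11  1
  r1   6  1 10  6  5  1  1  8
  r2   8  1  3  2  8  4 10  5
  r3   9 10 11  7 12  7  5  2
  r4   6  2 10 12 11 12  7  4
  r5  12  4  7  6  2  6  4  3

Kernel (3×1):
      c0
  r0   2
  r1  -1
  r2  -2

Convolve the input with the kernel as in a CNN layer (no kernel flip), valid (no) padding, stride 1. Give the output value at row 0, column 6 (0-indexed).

1

The receptive field on the input at this output position is [11 / 1 / 10]. Elementwise product with the kernel and sum: 11·2 + 1·-1 + 10·-2.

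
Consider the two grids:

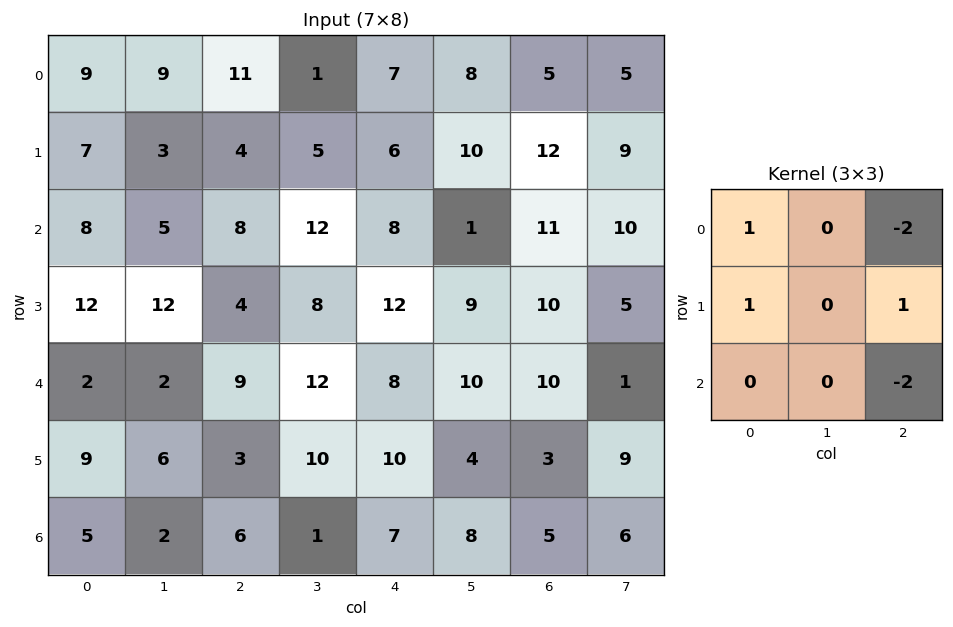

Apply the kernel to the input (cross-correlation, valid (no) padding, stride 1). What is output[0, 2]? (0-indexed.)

The receptive field on the input at this output position is [11 1 7 / 4 5 6 / 8 12 8]. Elementwise product with the kernel and sum: 11·1 + 7·-2 + 4·1 + 6·1 + 8·-2.

-9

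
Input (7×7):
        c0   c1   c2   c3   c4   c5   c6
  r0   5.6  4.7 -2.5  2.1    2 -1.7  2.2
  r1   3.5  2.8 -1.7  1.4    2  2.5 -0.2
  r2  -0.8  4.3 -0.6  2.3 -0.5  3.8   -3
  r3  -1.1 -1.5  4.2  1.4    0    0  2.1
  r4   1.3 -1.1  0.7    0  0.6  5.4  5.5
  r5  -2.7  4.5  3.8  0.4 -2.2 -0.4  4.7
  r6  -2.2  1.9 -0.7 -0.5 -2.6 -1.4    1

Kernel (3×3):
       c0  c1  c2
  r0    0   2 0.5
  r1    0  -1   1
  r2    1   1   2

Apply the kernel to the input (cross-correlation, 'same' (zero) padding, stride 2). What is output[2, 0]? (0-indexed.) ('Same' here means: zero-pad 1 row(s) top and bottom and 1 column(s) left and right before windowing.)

The receptive field on the zero-padded input at this output position is [0 -1.1 -1.5 / 0 1.3 -1.1 / 0 -2.7 4.5]. Elementwise product with the kernel and sum: -1.1·2 + -1.5·0.5 + 1.3·-1 + -1.1·1 + 0·1 + -2.7·1 + 4.5·2.

0.95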